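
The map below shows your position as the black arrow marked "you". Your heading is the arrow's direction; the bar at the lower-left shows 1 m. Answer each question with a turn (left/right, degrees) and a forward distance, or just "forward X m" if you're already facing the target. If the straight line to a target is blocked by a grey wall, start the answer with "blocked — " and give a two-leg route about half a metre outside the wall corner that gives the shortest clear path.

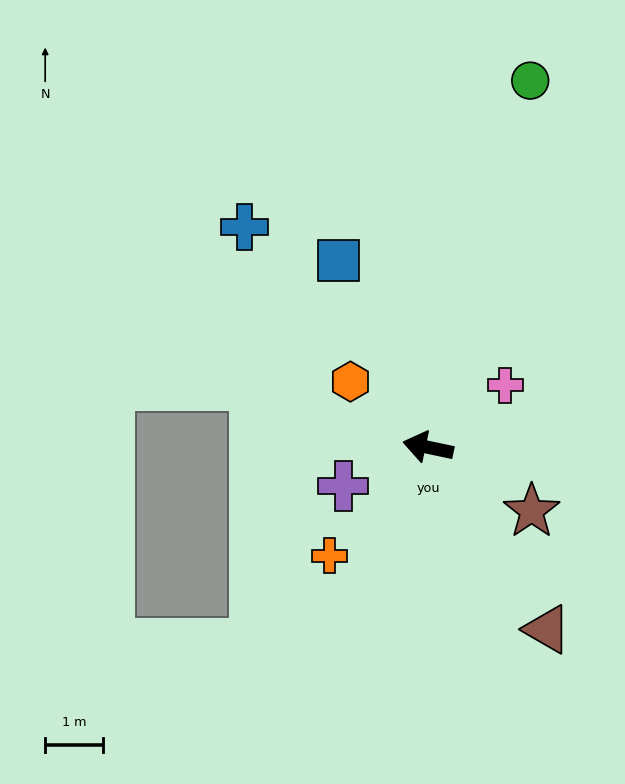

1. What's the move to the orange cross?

turn left 60°, forward 2.5 m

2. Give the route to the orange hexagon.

turn right 28°, forward 1.7 m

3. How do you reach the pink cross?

turn right 129°, forward 1.7 m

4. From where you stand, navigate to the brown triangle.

turn left 135°, forward 3.7 m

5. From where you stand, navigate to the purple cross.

turn left 36°, forward 1.6 m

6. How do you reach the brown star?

turn left 160°, forward 2.1 m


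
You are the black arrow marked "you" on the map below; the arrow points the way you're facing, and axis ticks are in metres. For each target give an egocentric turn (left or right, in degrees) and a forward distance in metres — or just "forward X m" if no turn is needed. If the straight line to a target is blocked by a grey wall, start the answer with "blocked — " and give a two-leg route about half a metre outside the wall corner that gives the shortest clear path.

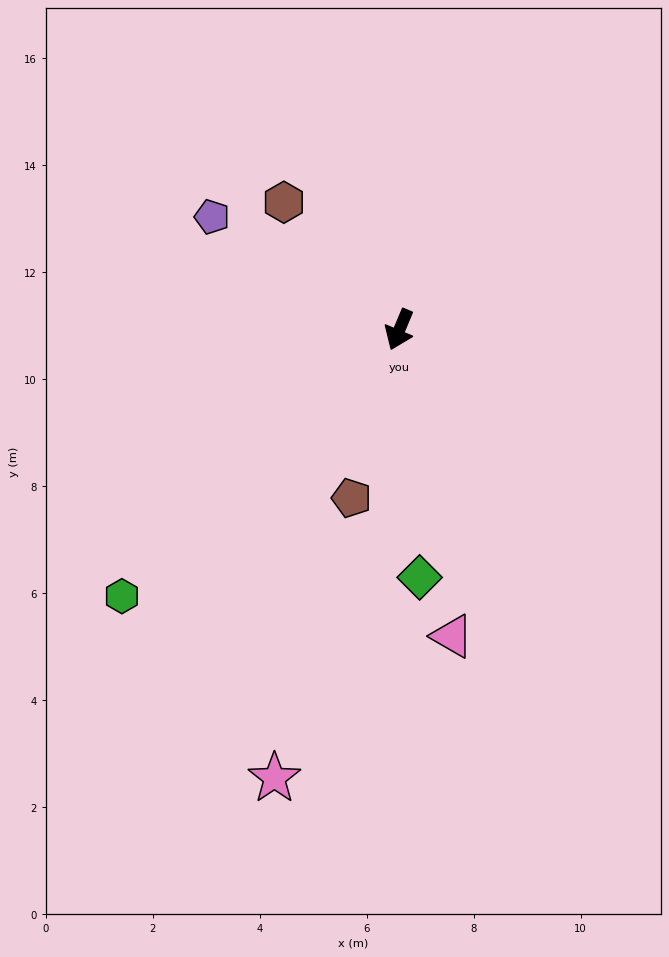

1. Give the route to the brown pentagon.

turn left 7°, forward 3.3 m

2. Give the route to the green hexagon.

turn right 23°, forward 7.2 m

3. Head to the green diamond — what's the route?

turn left 27°, forward 4.6 m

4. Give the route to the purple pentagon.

turn right 98°, forward 4.1 m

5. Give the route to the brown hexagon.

turn right 115°, forward 3.2 m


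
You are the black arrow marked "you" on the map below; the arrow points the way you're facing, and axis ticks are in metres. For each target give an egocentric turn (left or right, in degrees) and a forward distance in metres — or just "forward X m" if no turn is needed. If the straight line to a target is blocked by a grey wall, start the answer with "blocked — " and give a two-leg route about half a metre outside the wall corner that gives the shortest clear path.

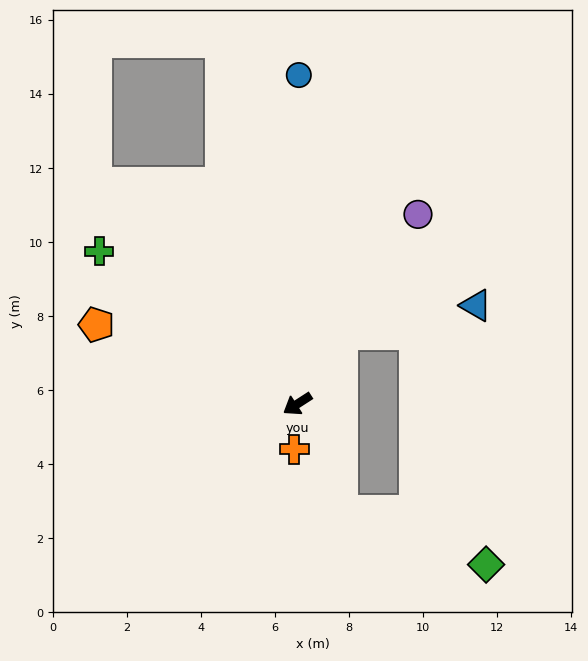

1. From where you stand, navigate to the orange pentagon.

turn right 54°, forward 5.8 m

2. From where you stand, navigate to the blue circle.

turn right 123°, forward 8.9 m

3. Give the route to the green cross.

turn right 70°, forward 6.8 m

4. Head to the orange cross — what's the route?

turn left 53°, forward 1.2 m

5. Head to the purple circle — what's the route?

turn right 155°, forward 6.1 m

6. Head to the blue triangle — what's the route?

blocked — turn right 156°, forward 2.2 m, then turn right 45°, forward 3.7 m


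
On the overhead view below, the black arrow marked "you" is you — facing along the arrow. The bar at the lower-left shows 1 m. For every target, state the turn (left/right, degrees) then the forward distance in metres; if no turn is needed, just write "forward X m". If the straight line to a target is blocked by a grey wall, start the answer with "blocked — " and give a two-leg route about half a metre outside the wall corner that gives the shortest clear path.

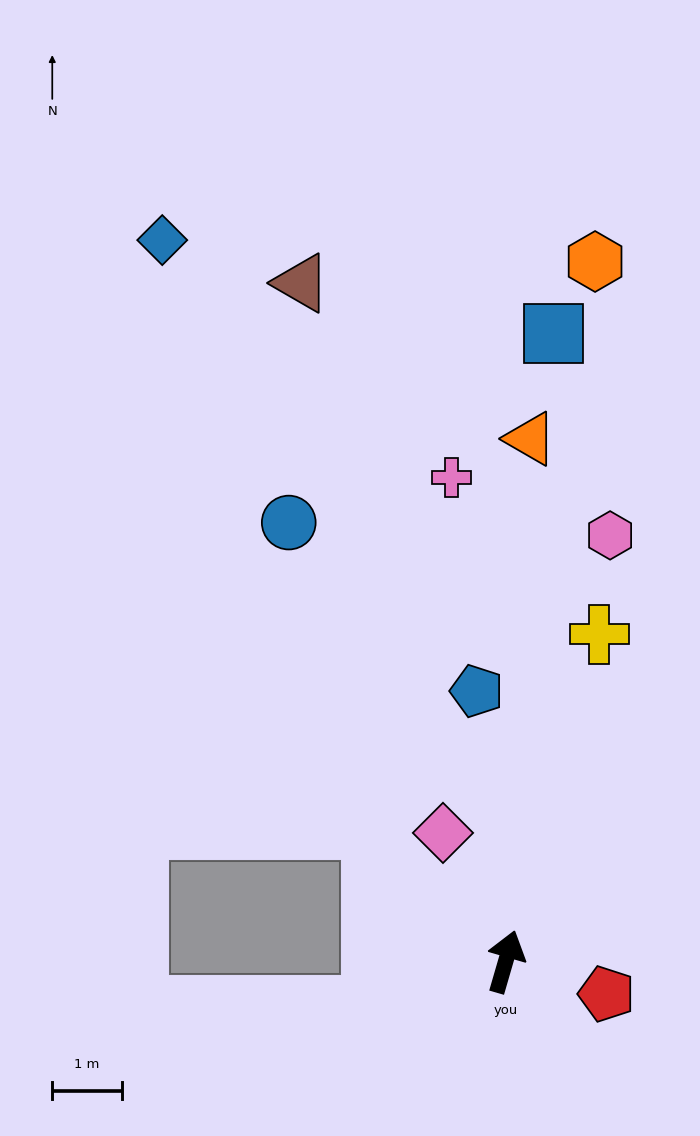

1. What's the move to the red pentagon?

turn right 92°, forward 1.5 m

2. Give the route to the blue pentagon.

turn left 22°, forward 3.9 m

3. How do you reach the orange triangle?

turn left 13°, forward 7.5 m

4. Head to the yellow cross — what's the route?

forward 4.9 m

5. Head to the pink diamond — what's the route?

turn left 42°, forward 2.1 m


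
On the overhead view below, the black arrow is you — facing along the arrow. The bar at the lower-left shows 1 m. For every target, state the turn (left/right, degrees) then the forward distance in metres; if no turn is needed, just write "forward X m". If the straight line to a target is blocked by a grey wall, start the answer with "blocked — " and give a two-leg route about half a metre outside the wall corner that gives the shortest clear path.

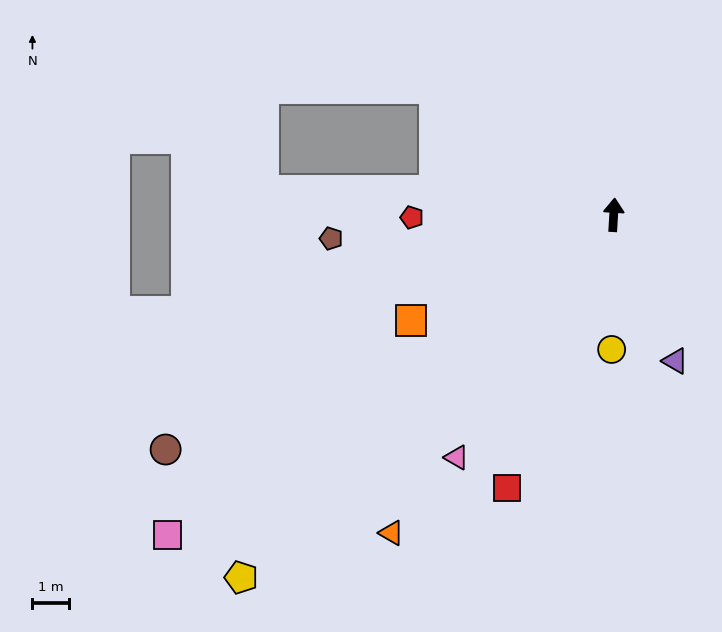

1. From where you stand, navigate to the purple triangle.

turn right 154°, forward 4.4 m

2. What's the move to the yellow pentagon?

turn left 138°, forward 14.3 m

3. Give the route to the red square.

turn left 162°, forward 8.1 m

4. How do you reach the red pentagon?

turn left 94°, forward 5.5 m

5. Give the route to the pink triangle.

turn left 151°, forward 7.9 m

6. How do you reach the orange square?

turn left 121°, forward 6.3 m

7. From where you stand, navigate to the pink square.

turn left 129°, forward 15.1 m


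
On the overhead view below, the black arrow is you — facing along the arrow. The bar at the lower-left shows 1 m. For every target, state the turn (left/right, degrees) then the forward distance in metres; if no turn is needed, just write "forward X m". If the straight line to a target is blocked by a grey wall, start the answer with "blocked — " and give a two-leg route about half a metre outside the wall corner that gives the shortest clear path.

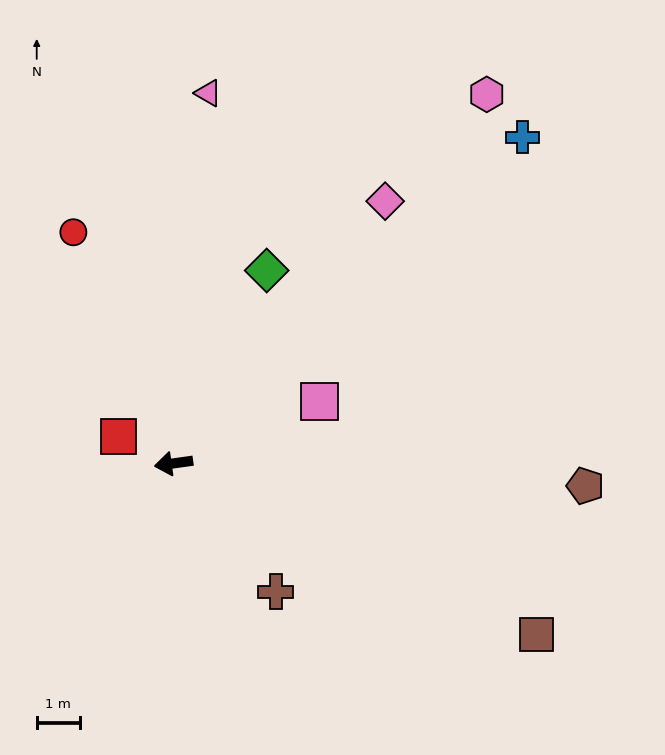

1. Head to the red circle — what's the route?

turn right 75°, forward 5.8 m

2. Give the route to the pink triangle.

turn right 103°, forward 8.6 m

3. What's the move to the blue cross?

turn right 145°, forward 11.0 m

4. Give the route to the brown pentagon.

turn left 169°, forward 9.5 m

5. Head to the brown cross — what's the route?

turn left 120°, forward 3.8 m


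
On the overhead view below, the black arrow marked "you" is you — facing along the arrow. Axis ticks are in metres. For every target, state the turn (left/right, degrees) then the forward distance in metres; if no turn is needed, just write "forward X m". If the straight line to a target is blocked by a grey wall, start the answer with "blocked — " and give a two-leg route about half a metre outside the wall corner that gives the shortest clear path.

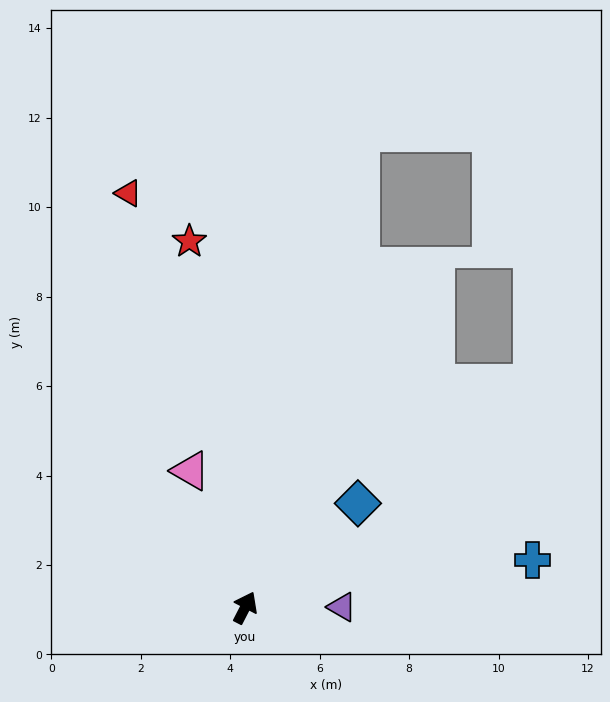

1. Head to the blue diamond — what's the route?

turn right 20°, forward 3.4 m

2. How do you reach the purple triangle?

turn right 62°, forward 2.2 m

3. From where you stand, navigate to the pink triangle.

turn left 49°, forward 3.3 m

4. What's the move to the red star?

turn left 36°, forward 8.3 m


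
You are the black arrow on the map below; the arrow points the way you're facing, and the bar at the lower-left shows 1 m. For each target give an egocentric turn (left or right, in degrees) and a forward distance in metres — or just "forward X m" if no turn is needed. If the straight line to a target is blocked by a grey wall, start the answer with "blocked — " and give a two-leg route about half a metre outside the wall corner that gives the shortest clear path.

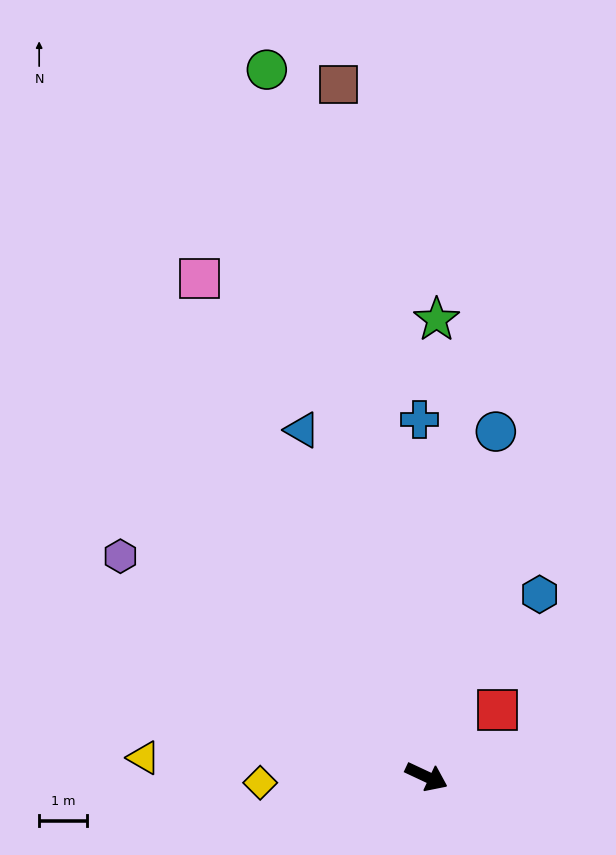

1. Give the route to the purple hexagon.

turn left 169°, forward 7.8 m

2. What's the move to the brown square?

turn left 122°, forward 14.5 m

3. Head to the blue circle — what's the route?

turn left 104°, forward 7.3 m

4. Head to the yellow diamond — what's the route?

turn right 153°, forward 3.4 m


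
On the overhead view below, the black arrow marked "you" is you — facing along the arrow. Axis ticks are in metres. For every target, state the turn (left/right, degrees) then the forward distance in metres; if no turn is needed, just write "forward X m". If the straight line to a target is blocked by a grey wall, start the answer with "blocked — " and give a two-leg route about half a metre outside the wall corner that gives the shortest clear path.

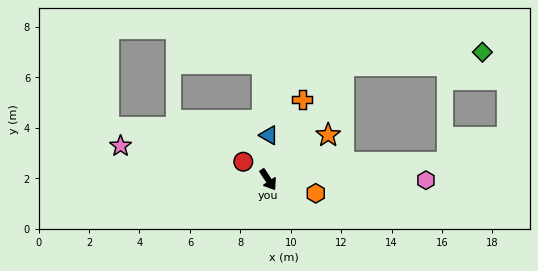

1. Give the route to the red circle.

turn right 159°, forward 1.2 m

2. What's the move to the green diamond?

blocked — turn left 113°, forward 5.4 m, then turn right 51°, forward 5.5 m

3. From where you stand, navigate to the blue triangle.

turn left 146°, forward 1.8 m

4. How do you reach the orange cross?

turn left 124°, forward 3.5 m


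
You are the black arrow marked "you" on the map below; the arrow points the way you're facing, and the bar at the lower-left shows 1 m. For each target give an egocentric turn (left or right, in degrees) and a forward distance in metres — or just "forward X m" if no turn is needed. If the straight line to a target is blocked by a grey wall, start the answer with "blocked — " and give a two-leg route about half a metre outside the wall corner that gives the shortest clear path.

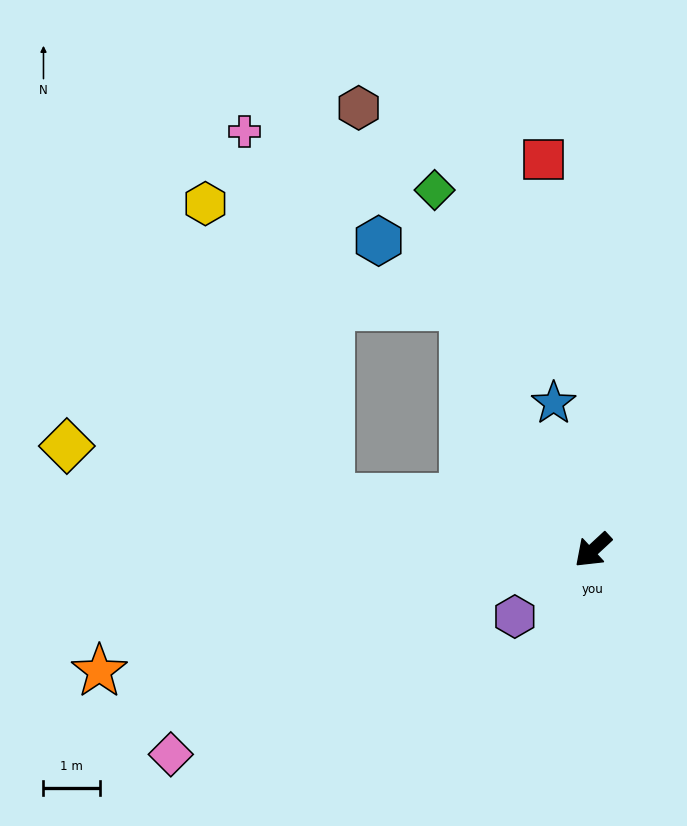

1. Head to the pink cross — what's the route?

blocked — turn right 54°, forward 4.7 m, then turn right 66°, forward 6.6 m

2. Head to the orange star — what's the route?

turn right 29°, forward 9.0 m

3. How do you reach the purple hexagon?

turn right 2°, forward 1.8 m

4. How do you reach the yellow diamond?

turn right 54°, forward 9.5 m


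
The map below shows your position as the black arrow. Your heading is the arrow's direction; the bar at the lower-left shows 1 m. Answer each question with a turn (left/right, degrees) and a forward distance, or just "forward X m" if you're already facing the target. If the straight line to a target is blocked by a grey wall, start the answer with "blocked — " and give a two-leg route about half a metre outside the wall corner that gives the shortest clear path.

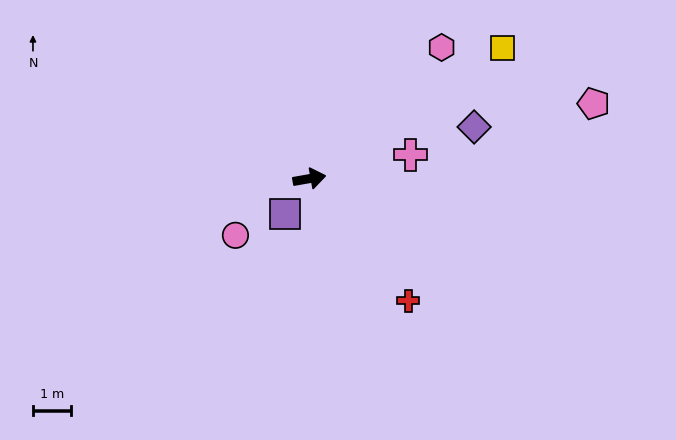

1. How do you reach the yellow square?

turn left 24°, forward 6.1 m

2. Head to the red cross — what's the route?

turn right 61°, forward 4.1 m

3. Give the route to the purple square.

turn right 134°, forward 1.1 m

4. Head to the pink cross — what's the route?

turn left 3°, forward 2.7 m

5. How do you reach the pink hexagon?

turn left 35°, forward 4.9 m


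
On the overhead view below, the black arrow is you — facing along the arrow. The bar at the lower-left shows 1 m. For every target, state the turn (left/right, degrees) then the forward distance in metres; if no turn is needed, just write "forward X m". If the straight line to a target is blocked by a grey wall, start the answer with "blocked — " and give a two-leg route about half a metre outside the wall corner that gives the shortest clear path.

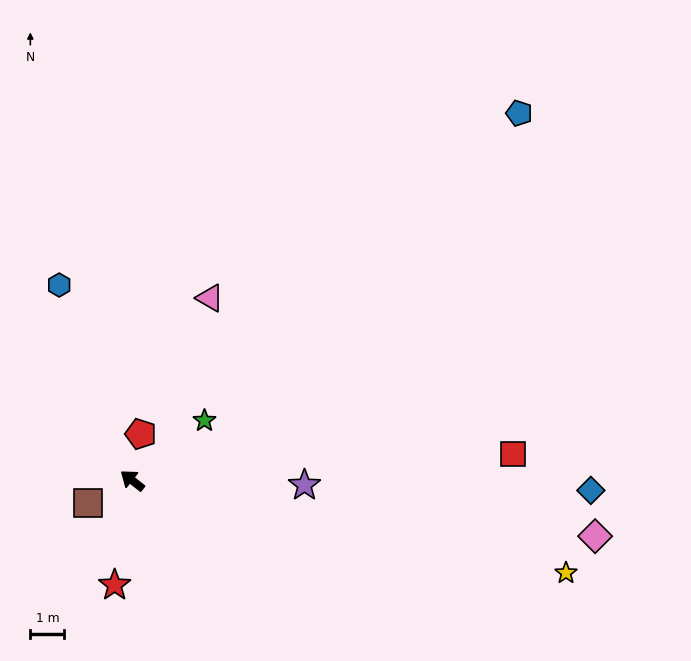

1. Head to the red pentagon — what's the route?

turn right 62°, forward 1.4 m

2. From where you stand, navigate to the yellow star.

turn right 154°, forward 13.0 m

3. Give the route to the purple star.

turn right 143°, forward 5.0 m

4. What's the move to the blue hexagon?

turn right 31°, forward 6.1 m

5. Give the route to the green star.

turn right 102°, forward 2.7 m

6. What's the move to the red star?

turn left 119°, forward 3.1 m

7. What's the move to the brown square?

turn left 65°, forward 1.5 m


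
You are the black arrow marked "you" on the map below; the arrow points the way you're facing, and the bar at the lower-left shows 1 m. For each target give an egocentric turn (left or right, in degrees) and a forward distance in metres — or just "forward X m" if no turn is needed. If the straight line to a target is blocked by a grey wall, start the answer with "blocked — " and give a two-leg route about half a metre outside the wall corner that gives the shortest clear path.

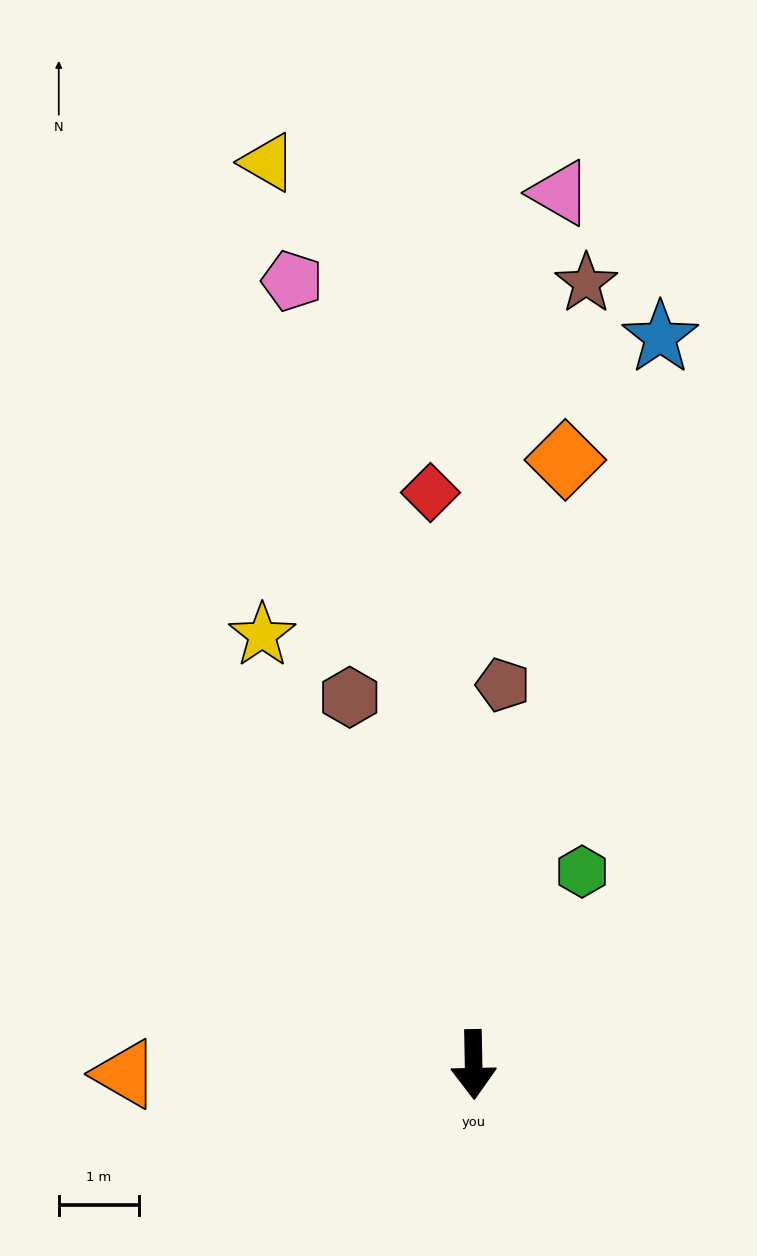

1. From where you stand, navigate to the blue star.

turn left 164°, forward 9.3 m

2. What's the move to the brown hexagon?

turn right 162°, forward 4.8 m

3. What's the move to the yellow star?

turn right 155°, forward 5.9 m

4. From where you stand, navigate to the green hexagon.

turn left 150°, forward 2.7 m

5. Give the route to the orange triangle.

turn right 90°, forward 4.3 m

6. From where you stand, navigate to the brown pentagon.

turn left 174°, forward 4.7 m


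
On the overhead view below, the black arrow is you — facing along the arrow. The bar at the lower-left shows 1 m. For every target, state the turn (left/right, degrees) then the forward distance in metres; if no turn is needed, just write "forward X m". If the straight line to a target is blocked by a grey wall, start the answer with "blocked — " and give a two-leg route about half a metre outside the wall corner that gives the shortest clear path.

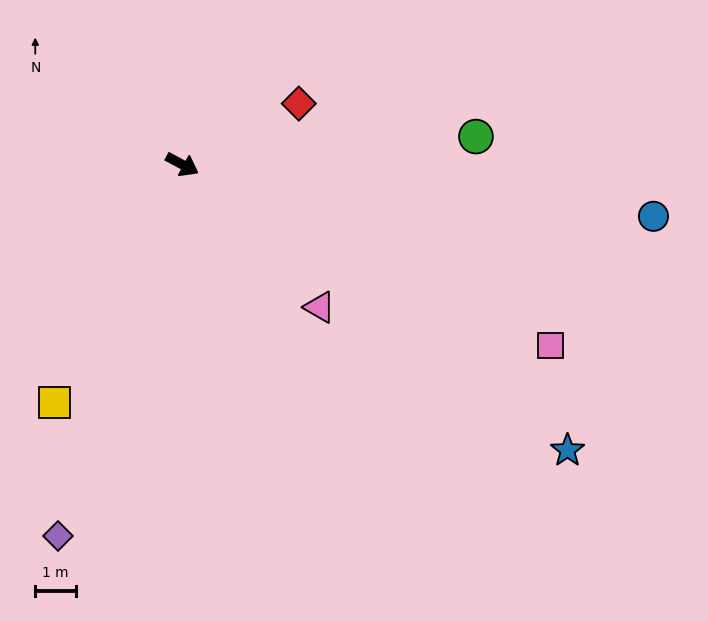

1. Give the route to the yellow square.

turn right 90°, forward 6.7 m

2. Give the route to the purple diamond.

turn right 80°, forward 9.7 m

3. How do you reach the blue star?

turn right 8°, forward 11.8 m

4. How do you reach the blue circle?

turn left 22°, forward 11.7 m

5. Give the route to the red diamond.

turn left 56°, forward 3.2 m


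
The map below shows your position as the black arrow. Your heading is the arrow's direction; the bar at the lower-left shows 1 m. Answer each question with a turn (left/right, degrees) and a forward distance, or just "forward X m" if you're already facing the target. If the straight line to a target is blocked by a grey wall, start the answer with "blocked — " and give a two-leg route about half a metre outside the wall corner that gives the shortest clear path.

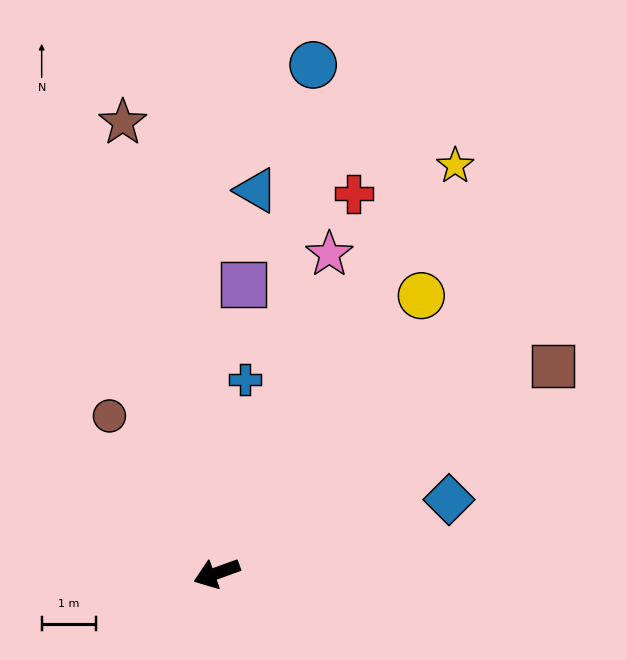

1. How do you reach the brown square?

turn right 168°, forward 7.2 m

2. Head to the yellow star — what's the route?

turn right 140°, forward 8.7 m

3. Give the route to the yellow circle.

turn right 146°, forward 6.3 m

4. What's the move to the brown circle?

turn right 76°, forward 3.5 m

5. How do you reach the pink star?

turn right 129°, forward 6.2 m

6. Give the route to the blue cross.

turn right 118°, forward 3.6 m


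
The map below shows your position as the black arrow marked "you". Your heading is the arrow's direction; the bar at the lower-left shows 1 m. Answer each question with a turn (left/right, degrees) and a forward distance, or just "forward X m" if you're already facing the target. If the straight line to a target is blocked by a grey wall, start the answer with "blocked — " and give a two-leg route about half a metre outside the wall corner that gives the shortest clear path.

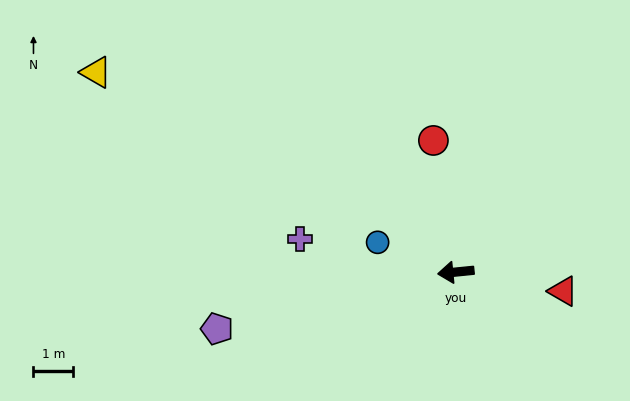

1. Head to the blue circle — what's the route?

turn right 27°, forward 2.1 m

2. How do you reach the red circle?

turn right 86°, forward 3.4 m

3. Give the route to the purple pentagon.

turn left 8°, forward 6.2 m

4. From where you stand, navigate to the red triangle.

turn left 164°, forward 2.7 m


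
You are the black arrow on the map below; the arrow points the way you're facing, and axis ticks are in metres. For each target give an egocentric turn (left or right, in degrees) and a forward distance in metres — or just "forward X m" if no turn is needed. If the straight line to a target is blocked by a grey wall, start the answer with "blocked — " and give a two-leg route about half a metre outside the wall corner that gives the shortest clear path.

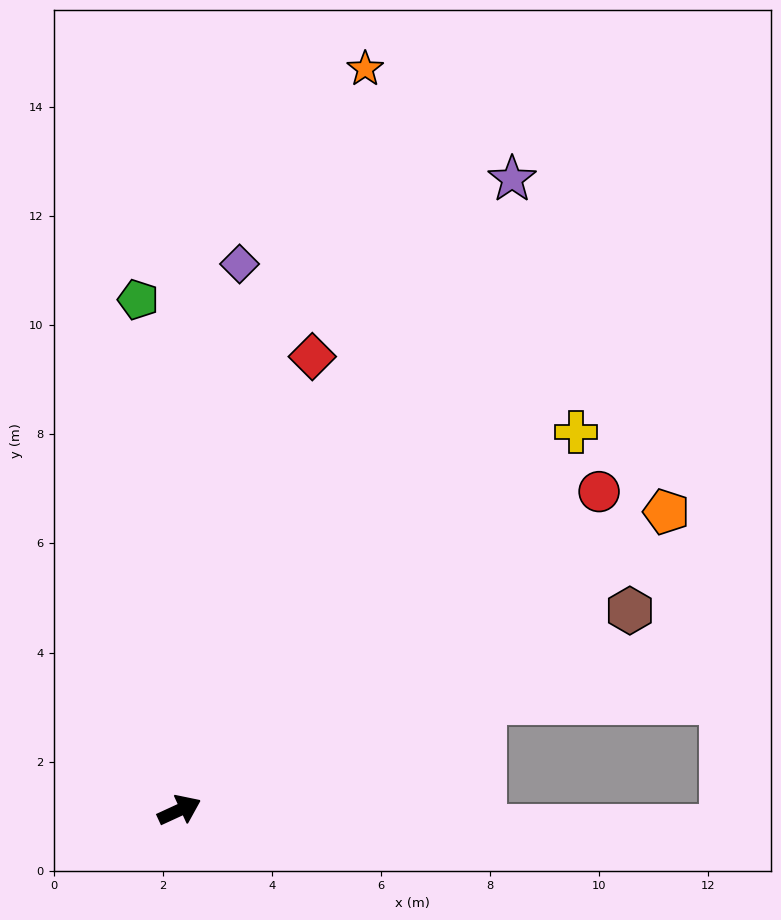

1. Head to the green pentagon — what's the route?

turn left 70°, forward 9.4 m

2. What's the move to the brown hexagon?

forward 9.0 m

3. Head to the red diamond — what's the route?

turn left 49°, forward 8.7 m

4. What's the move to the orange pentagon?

turn left 7°, forward 10.5 m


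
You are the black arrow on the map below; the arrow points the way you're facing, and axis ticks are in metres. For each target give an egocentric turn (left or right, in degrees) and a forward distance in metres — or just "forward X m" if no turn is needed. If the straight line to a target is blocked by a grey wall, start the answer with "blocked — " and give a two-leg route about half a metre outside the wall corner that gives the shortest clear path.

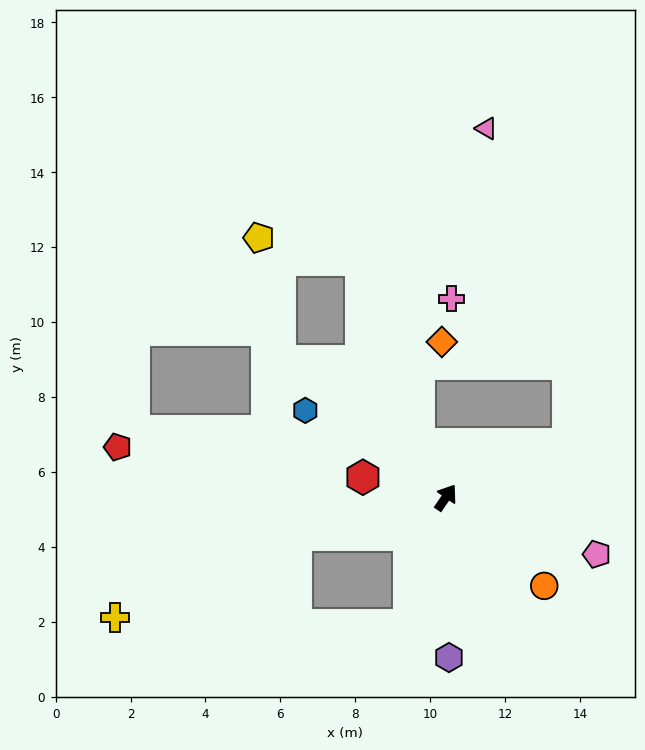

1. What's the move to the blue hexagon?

turn left 93°, forward 4.4 m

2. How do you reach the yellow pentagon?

blocked — turn left 85°, forward 5.7 m, then turn right 41°, forward 3.3 m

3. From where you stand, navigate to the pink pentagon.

turn right 76°, forward 4.3 m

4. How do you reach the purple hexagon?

turn right 144°, forward 4.3 m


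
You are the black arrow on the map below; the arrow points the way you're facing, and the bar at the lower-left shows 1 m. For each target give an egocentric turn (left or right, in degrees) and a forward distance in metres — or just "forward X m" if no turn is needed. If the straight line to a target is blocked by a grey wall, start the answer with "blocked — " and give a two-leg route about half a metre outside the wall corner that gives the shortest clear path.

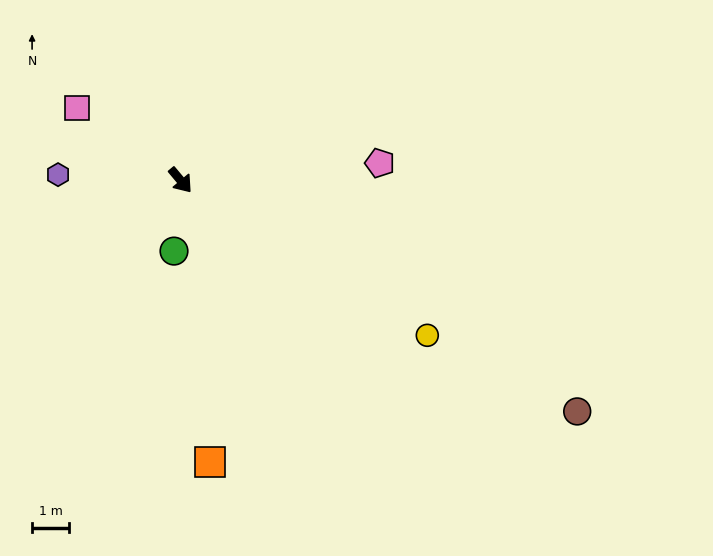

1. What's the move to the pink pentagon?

turn left 55°, forward 5.4 m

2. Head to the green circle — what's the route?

turn right 45°, forward 1.9 m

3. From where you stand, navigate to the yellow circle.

turn left 18°, forward 7.9 m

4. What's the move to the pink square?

turn right 165°, forward 3.4 m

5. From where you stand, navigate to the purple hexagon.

turn right 133°, forward 3.3 m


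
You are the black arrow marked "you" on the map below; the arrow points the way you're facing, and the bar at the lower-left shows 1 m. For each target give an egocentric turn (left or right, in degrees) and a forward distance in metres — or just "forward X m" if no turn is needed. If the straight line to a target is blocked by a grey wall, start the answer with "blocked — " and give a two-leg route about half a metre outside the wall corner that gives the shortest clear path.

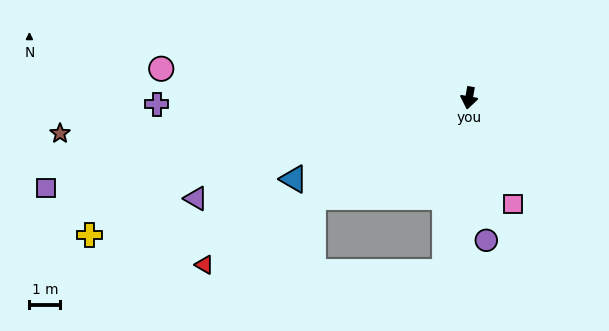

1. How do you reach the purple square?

turn right 68°, forward 14.1 m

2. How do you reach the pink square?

turn left 32°, forward 3.7 m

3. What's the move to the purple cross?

turn right 79°, forward 10.2 m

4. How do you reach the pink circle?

turn right 85°, forward 10.1 m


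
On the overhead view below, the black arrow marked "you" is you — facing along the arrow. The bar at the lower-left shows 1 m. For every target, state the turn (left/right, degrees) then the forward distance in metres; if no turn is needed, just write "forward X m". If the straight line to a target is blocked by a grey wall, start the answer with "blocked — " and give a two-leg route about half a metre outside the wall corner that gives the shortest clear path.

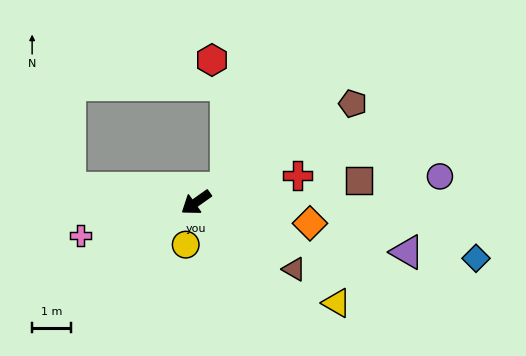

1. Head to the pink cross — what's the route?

turn right 19°, forward 3.1 m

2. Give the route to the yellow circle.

turn left 41°, forward 1.1 m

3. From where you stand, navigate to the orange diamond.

turn left 134°, forward 3.0 m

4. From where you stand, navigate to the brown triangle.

turn left 110°, forward 3.1 m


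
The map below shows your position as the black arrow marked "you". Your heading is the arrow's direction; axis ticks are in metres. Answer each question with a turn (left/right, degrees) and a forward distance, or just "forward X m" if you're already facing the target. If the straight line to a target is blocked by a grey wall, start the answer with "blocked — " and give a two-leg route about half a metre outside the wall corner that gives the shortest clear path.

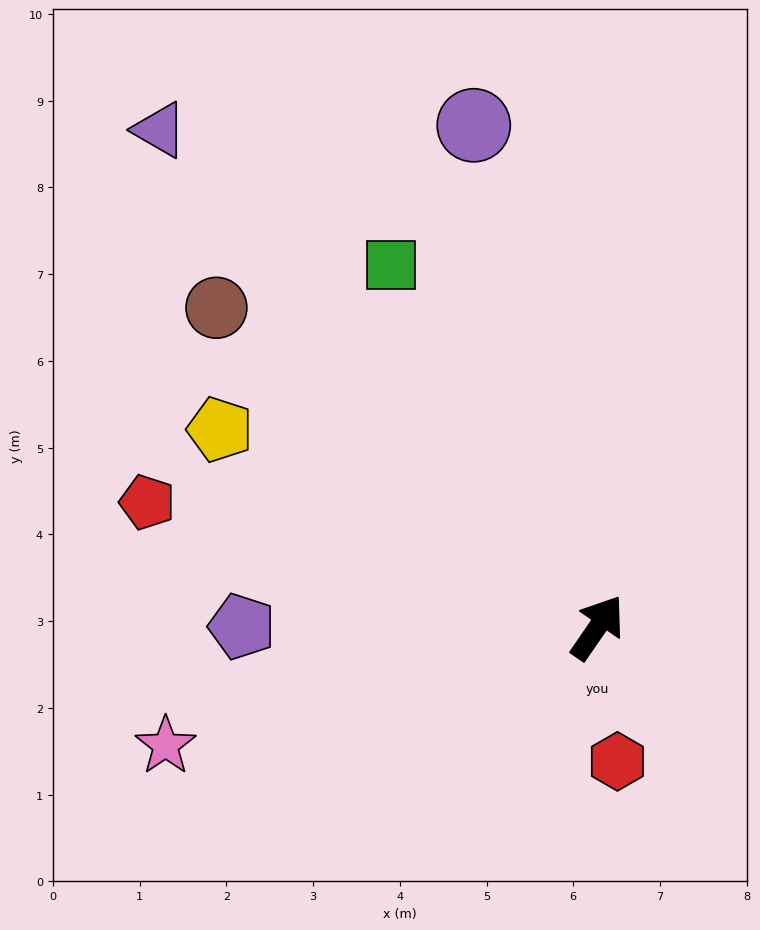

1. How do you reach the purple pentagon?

turn left 124°, forward 4.1 m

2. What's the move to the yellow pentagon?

turn left 97°, forward 4.9 m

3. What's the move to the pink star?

turn left 140°, forward 5.2 m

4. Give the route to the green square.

turn left 64°, forward 4.8 m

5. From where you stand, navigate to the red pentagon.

turn left 109°, forward 5.4 m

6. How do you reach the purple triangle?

turn left 76°, forward 7.6 m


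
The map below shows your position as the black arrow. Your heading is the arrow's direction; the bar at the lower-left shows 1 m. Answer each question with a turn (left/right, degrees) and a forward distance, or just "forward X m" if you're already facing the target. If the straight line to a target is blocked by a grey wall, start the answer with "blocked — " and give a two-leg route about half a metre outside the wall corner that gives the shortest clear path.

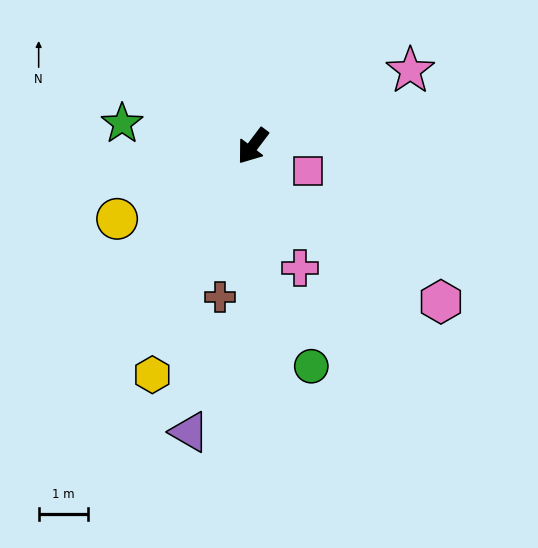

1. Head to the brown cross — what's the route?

turn left 25°, forward 3.2 m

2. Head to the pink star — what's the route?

turn left 153°, forward 3.6 m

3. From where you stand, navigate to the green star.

turn right 63°, forward 2.7 m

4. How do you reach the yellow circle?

turn right 25°, forward 3.1 m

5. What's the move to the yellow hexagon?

turn left 13°, forward 5.1 m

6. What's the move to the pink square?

turn left 103°, forward 1.2 m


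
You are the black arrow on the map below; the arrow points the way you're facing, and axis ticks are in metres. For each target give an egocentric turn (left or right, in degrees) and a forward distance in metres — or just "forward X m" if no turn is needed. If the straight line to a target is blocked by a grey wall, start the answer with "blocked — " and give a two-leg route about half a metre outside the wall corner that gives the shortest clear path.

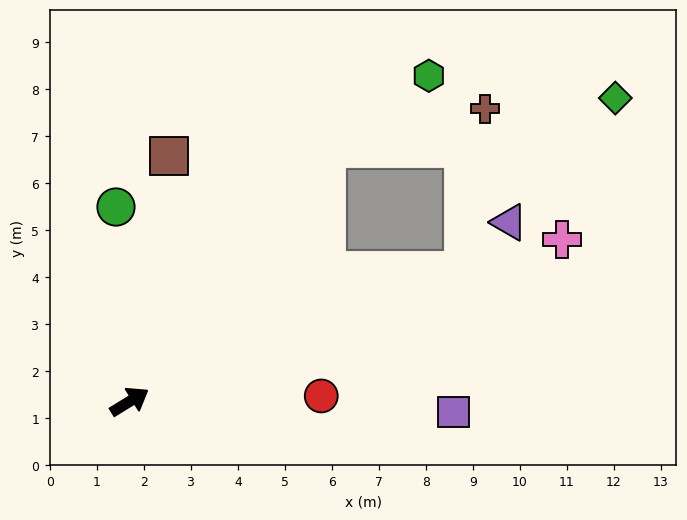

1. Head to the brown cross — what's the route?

blocked — turn left 21°, forward 6.8 m, then turn right 39°, forward 3.5 m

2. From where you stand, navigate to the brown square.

turn left 49°, forward 5.3 m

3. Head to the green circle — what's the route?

turn left 62°, forward 4.1 m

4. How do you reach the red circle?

turn right 30°, forward 4.1 m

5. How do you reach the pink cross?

turn right 11°, forward 9.8 m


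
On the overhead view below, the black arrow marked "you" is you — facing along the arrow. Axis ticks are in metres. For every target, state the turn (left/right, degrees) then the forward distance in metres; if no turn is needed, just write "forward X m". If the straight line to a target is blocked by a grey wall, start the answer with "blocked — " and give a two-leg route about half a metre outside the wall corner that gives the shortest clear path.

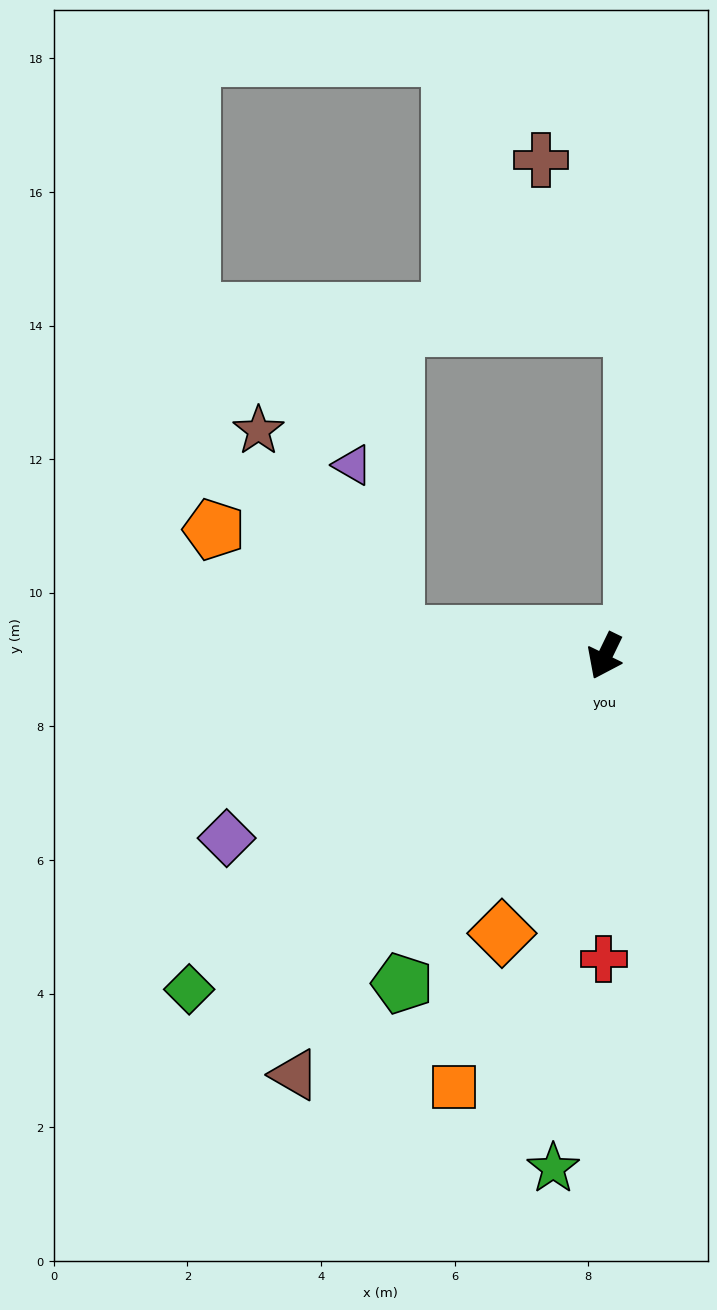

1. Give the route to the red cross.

turn left 26°, forward 4.5 m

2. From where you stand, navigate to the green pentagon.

turn right 6°, forward 5.8 m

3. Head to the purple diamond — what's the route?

turn right 38°, forward 6.3 m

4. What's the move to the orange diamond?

turn left 6°, forward 4.4 m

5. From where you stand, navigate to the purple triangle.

blocked — turn right 70°, forward 3.2 m, then turn right 70°, forward 2.6 m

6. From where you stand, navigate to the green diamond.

turn right 25°, forward 8.0 m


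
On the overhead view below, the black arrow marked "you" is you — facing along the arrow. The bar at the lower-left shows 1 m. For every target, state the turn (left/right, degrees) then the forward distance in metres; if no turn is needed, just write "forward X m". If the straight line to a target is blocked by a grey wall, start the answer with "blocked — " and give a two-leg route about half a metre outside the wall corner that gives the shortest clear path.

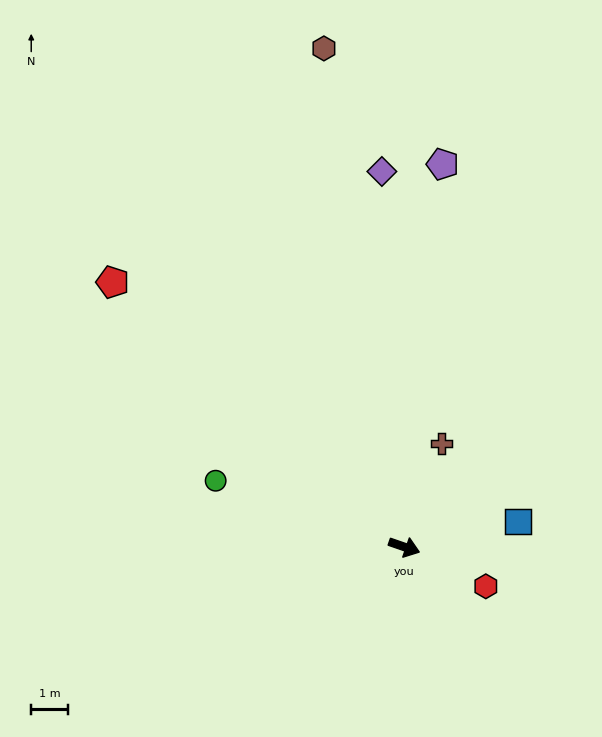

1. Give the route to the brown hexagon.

turn left 118°, forward 13.6 m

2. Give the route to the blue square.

turn left 32°, forward 3.1 m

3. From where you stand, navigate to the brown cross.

turn left 89°, forward 3.0 m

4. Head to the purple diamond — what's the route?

turn left 112°, forward 10.1 m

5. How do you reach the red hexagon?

turn right 7°, forward 2.4 m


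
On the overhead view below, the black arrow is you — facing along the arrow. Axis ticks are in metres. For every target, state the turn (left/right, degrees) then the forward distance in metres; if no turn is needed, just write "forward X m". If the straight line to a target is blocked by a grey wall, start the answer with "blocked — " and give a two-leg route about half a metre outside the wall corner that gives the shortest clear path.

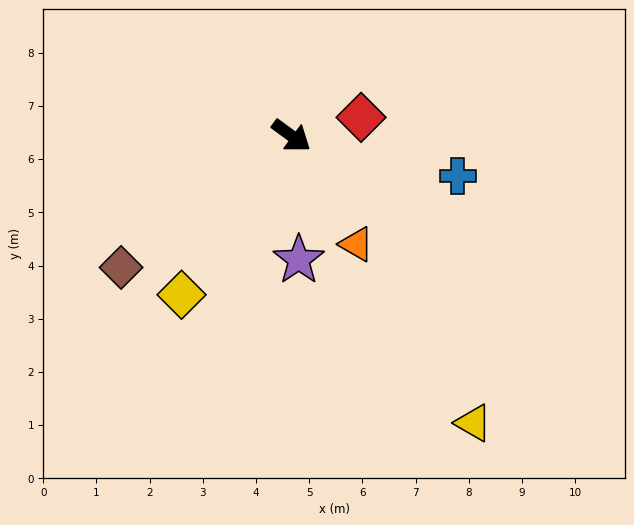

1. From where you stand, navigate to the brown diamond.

turn right 106°, forward 4.0 m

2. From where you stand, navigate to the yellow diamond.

turn right 88°, forward 3.6 m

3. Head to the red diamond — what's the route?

turn left 51°, forward 1.4 m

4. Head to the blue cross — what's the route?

turn left 23°, forward 3.2 m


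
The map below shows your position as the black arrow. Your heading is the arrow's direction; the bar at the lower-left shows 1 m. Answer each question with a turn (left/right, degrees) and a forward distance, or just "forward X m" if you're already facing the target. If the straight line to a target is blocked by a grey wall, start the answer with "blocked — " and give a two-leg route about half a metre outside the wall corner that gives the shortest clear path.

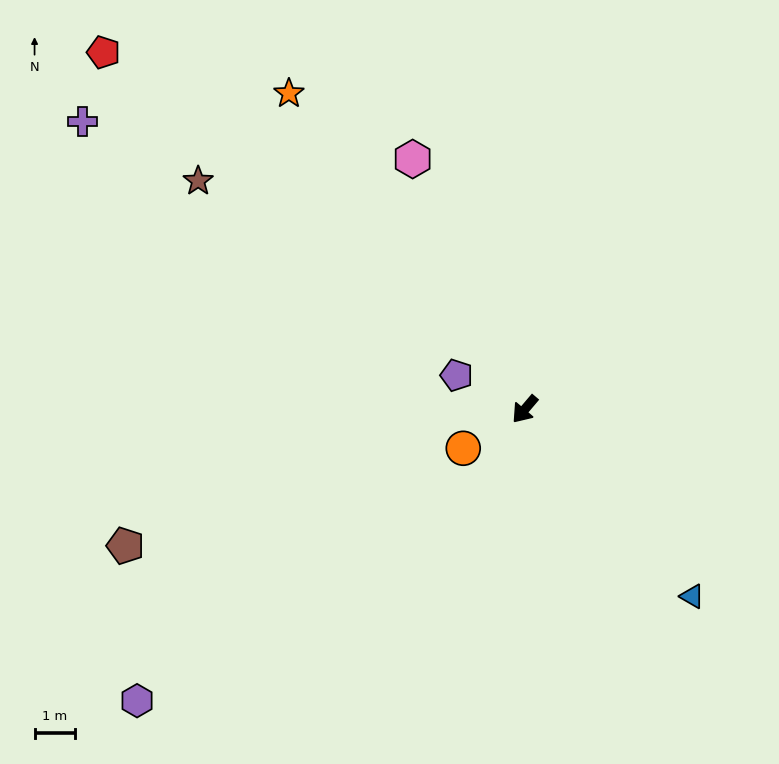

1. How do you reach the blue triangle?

turn left 82°, forward 6.2 m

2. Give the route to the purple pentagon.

turn right 76°, forward 1.9 m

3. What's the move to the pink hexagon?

turn right 115°, forward 6.8 m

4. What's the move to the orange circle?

turn right 17°, forward 1.8 m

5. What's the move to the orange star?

turn right 103°, forward 9.8 m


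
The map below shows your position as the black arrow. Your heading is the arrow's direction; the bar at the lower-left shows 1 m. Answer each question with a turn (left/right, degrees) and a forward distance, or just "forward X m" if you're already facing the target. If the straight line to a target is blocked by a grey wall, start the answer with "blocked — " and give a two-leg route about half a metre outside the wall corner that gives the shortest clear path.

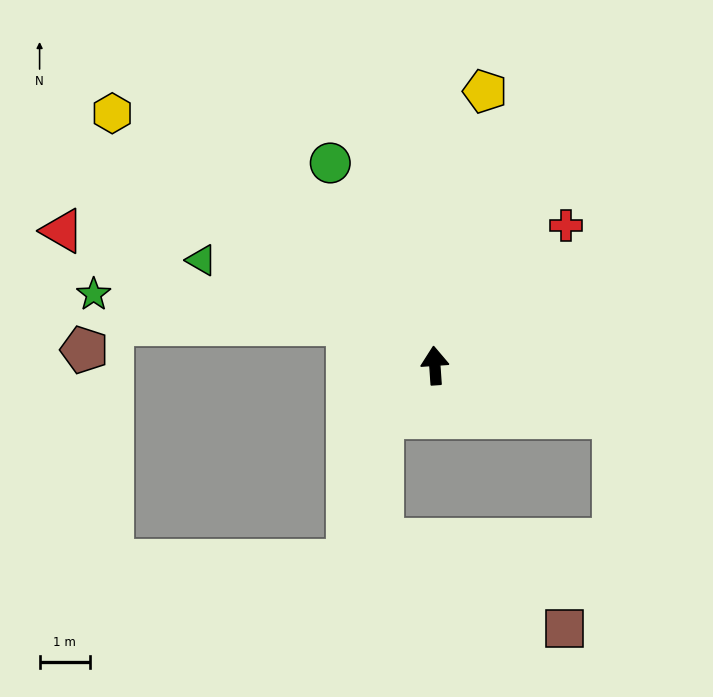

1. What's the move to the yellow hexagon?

turn left 48°, forward 8.2 m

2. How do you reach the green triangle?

turn left 62°, forward 5.1 m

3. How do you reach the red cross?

turn right 47°, forward 3.8 m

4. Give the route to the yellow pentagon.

turn right 14°, forward 5.6 m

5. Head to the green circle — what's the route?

turn left 23°, forward 4.5 m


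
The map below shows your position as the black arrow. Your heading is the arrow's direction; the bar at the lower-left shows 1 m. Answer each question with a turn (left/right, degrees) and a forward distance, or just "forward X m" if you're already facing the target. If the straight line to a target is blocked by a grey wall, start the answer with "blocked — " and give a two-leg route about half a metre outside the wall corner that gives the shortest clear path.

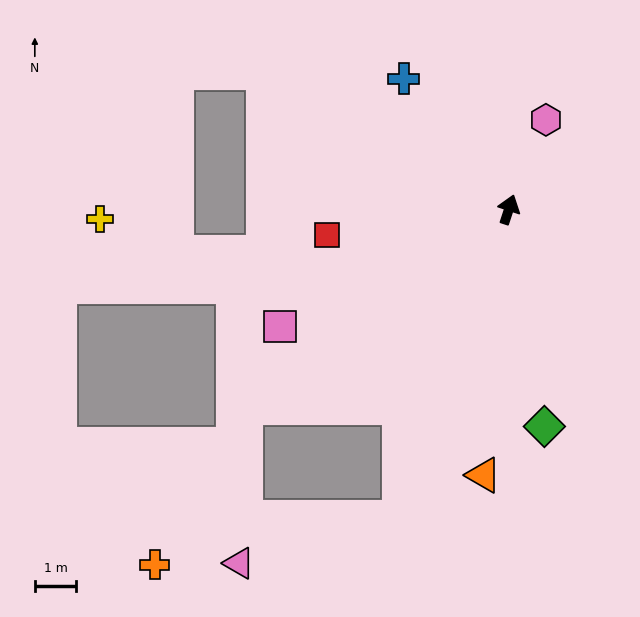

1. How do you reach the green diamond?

turn right 153°, forward 5.3 m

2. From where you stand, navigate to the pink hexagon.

turn right 4°, forward 2.3 m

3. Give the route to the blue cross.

turn left 57°, forward 4.0 m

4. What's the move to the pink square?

turn left 135°, forward 6.2 m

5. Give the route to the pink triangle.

blocked — turn left 145°, forward 7.9 m, then turn left 51°, forward 3.8 m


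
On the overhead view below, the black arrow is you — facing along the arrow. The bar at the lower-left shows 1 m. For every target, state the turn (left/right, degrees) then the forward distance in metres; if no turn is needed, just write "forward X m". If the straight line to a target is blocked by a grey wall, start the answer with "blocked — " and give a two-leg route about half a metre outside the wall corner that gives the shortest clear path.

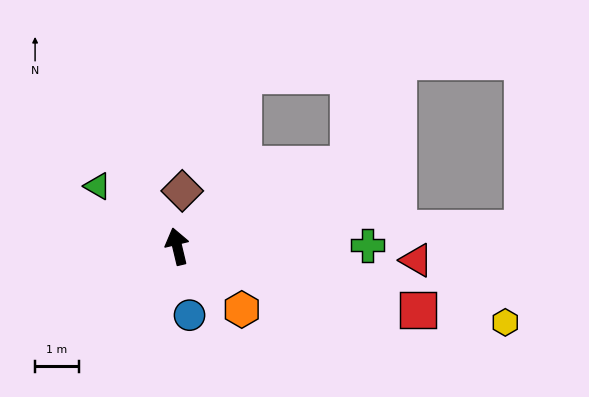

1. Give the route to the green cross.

turn right 103°, forward 4.4 m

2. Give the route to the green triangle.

turn left 39°, forward 2.3 m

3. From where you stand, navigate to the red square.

turn right 118°, forward 5.7 m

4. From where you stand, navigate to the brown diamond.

turn right 19°, forward 1.3 m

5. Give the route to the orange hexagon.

turn right 148°, forward 2.1 m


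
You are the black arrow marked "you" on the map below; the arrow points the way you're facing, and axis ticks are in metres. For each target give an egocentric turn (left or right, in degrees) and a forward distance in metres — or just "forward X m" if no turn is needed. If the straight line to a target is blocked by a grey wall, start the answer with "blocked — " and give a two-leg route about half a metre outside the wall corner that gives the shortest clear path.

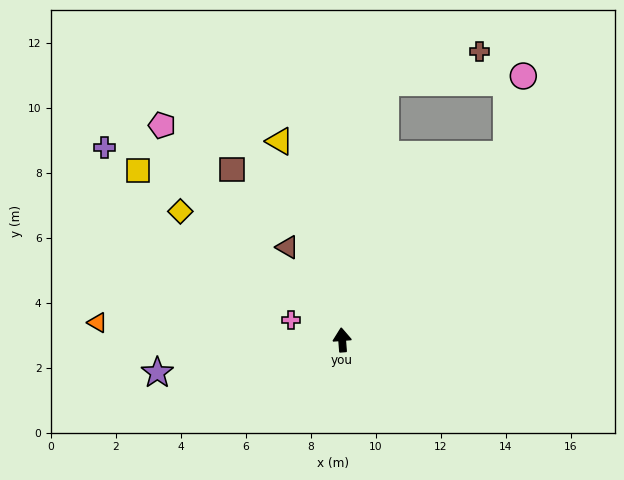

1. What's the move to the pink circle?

blocked — turn right 46°, forward 7.6 m, then turn left 30°, forward 2.5 m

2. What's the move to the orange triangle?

turn left 82°, forward 7.5 m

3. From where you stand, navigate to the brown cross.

blocked — turn right 14°, forward 8.0 m, then turn right 63°, forward 3.0 m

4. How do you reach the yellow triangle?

turn left 13°, forward 6.4 m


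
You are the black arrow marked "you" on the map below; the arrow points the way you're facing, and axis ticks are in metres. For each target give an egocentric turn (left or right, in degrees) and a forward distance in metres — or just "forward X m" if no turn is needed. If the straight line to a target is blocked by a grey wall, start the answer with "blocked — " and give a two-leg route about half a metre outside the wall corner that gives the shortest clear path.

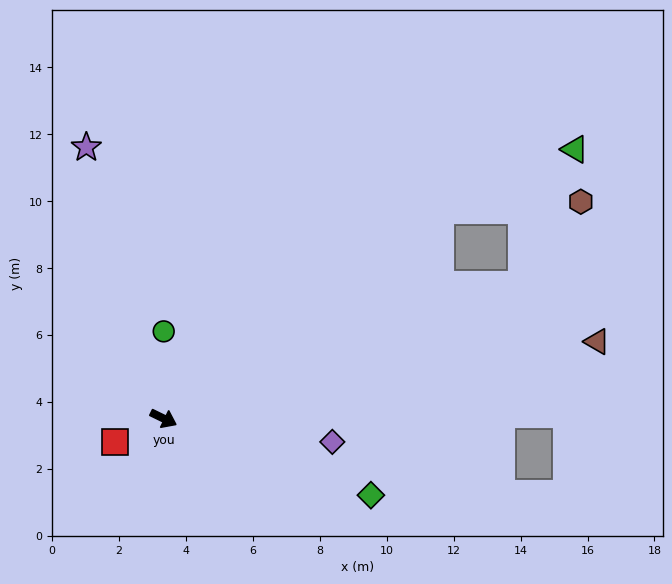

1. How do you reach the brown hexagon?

blocked — turn left 46°, forward 11.4 m, then turn left 35°, forward 3.0 m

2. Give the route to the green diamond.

turn left 6°, forward 6.6 m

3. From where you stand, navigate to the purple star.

turn left 132°, forward 8.4 m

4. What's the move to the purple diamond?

turn left 18°, forward 5.1 m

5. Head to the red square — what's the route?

turn right 128°, forward 1.6 m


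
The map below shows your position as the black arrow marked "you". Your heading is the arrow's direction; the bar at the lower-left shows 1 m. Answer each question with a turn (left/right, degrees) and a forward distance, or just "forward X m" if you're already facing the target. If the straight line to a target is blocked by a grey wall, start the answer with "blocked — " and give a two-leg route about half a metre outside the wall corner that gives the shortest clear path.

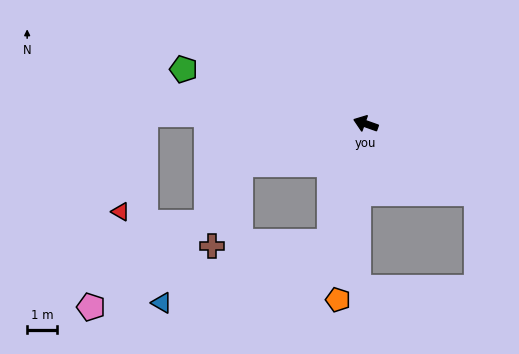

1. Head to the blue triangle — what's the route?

blocked — turn left 92°, forward 4.2 m, then turn right 52°, forward 6.0 m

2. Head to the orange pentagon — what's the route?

turn left 101°, forward 6.0 m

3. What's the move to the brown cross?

blocked — turn left 38°, forward 4.4 m, then turn left 52°, forward 2.9 m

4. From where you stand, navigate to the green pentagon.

turn left 3°, forward 6.4 m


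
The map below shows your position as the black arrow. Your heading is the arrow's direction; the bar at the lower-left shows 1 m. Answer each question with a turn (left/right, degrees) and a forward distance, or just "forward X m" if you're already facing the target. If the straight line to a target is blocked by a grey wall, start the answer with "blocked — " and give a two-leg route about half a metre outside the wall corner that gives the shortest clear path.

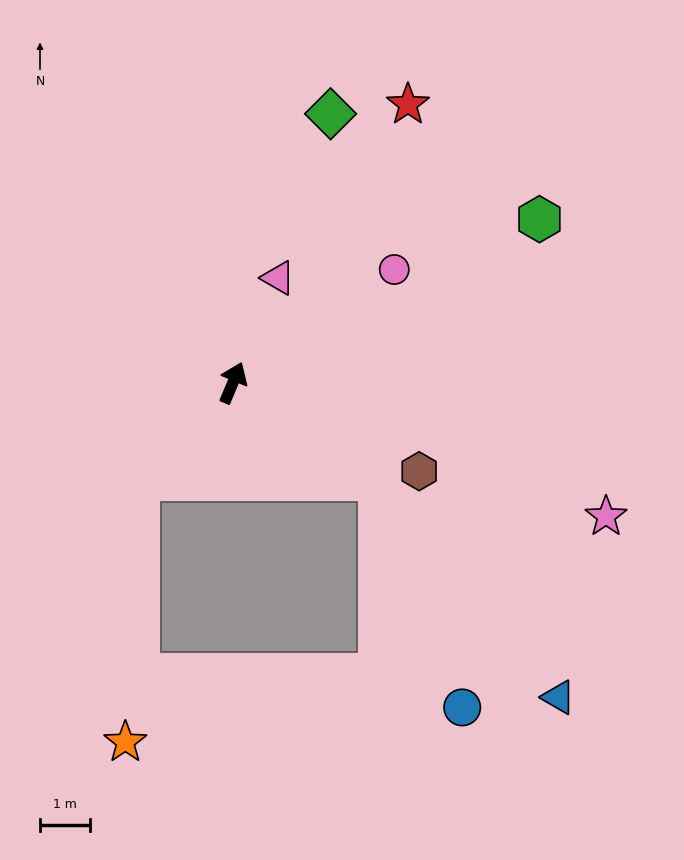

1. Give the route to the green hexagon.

turn right 39°, forward 6.9 m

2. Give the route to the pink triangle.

forward 2.3 m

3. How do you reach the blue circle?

blocked — turn right 101°, forward 3.5 m, then turn right 36°, forward 4.8 m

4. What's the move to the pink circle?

turn right 32°, forward 3.9 m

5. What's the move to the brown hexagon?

turn right 93°, forward 4.1 m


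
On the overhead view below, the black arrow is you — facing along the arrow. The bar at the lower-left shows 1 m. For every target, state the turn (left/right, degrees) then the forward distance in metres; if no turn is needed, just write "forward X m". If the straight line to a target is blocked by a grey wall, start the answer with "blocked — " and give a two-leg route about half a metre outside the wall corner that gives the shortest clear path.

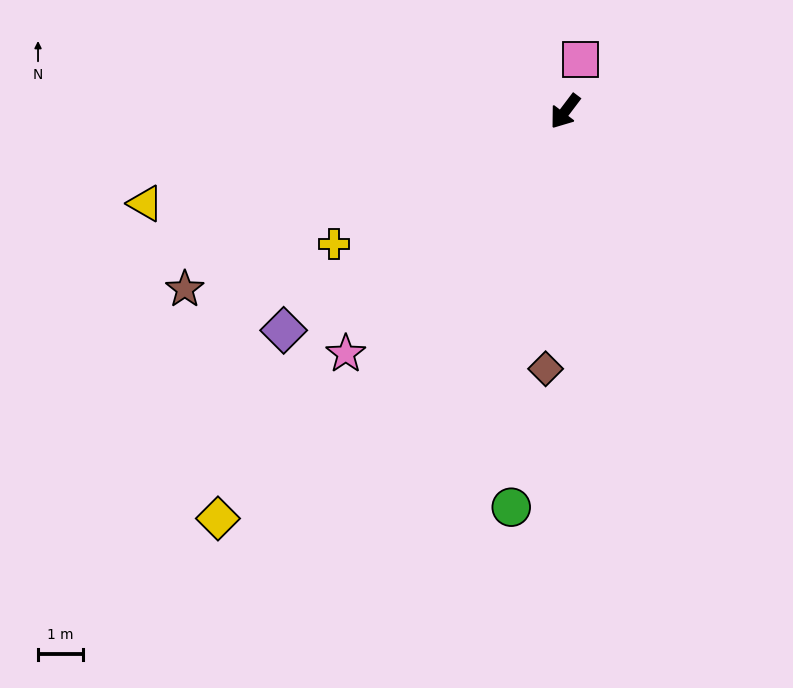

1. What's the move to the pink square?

turn right 159°, forward 1.2 m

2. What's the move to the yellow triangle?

turn right 41°, forward 9.5 m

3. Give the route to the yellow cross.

turn right 23°, forward 5.9 m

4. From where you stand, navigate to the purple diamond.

turn right 15°, forward 7.9 m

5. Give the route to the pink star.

turn right 5°, forward 7.3 m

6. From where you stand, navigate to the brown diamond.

turn left 33°, forward 5.7 m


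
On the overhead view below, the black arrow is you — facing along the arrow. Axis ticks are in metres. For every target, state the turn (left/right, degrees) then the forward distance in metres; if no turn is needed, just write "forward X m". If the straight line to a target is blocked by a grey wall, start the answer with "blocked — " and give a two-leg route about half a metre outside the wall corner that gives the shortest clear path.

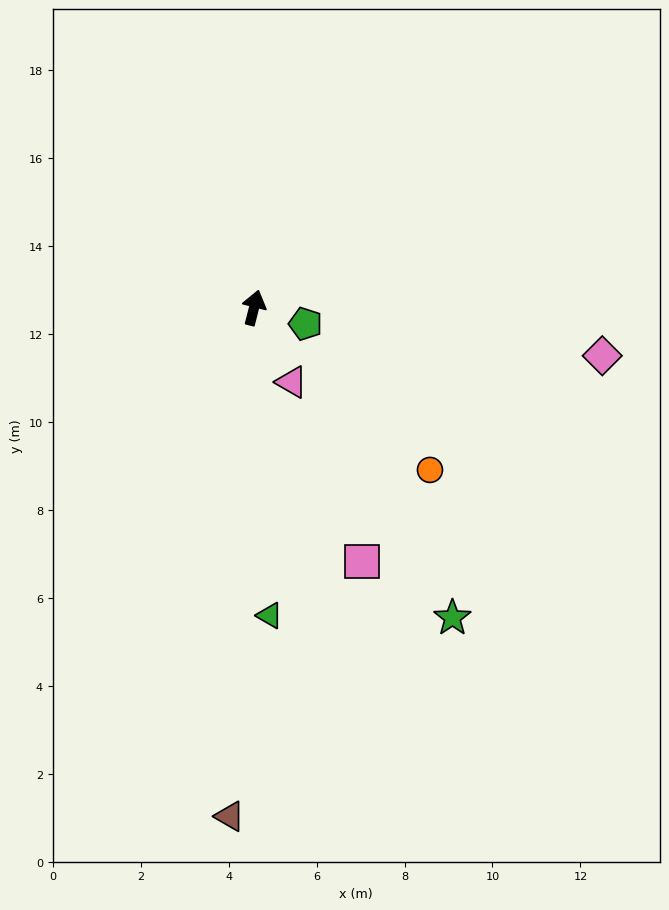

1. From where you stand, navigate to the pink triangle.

turn right 139°, forward 1.9 m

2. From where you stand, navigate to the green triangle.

turn right 163°, forward 7.0 m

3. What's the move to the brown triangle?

turn right 168°, forward 11.6 m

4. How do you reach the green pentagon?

turn right 93°, forward 1.2 m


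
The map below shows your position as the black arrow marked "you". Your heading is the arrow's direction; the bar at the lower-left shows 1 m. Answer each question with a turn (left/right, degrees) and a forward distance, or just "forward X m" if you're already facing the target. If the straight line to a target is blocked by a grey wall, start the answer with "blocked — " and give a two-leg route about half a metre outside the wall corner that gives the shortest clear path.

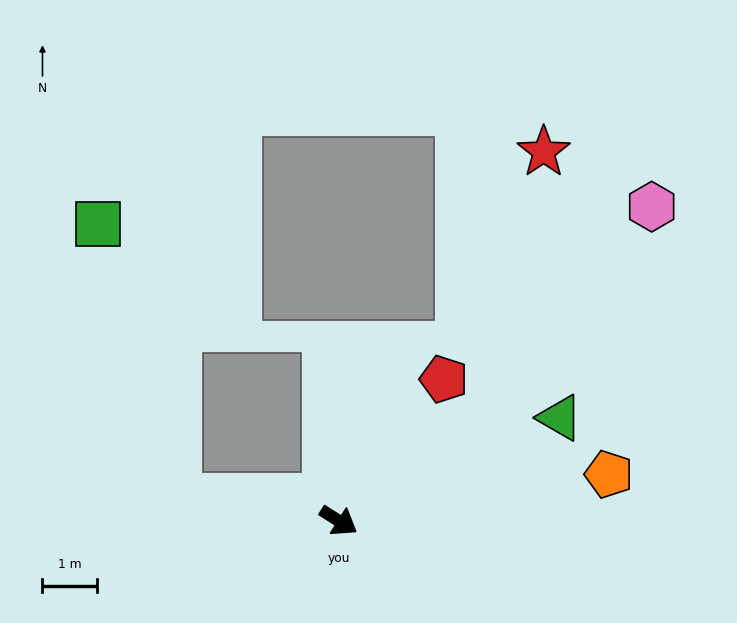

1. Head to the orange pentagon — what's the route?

turn left 42°, forward 5.0 m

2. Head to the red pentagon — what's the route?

turn left 86°, forward 3.2 m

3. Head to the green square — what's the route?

blocked — turn right 156°, forward 3.0 m, then turn right 65°, forward 5.2 m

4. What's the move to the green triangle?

turn left 57°, forward 4.5 m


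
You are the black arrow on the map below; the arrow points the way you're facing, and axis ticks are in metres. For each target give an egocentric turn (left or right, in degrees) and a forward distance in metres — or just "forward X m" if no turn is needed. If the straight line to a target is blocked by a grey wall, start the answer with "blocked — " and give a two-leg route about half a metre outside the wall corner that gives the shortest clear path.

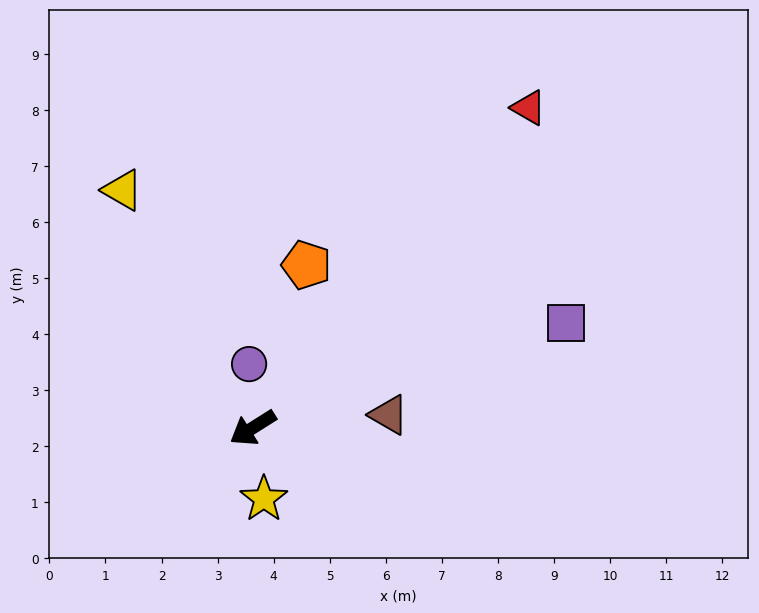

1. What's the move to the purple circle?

turn right 119°, forward 1.1 m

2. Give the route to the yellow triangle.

turn right 94°, forward 4.8 m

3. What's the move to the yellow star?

turn left 67°, forward 1.3 m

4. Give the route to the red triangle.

turn right 163°, forward 7.5 m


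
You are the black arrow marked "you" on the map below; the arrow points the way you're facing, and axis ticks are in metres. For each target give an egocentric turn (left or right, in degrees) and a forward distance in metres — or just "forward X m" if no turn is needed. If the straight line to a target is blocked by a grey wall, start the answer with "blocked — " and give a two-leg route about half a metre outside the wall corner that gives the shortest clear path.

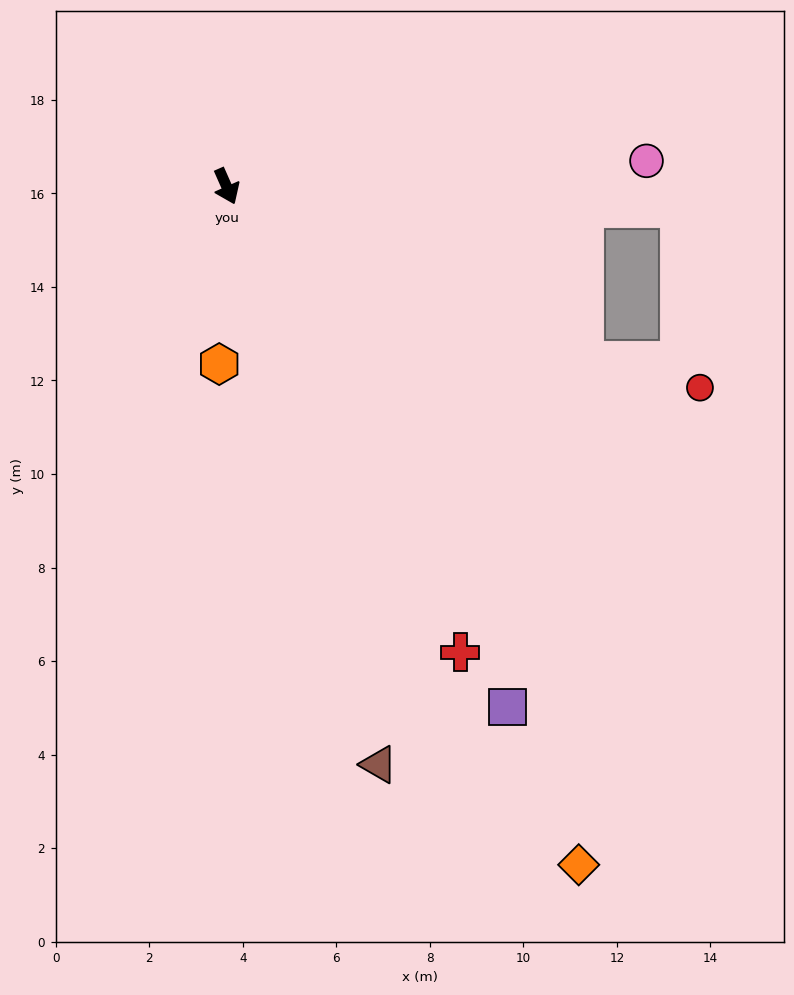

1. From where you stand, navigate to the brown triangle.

turn right 9°, forward 12.8 m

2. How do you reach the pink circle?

turn left 70°, forward 9.0 m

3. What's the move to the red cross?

turn left 3°, forward 11.1 m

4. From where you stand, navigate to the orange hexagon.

turn right 26°, forward 3.8 m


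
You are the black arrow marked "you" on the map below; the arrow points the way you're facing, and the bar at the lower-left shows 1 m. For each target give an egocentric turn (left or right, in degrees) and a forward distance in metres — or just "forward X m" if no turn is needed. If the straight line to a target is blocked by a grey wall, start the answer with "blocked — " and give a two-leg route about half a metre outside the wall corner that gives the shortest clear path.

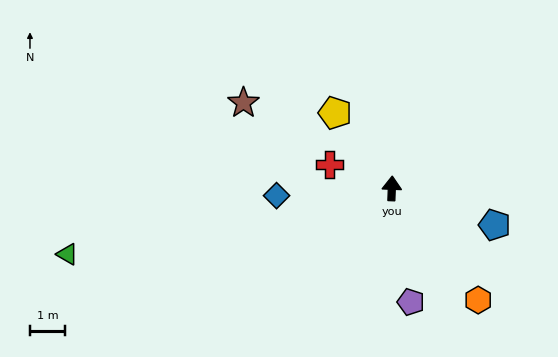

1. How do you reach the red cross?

turn left 71°, forward 1.9 m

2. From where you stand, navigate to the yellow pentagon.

turn left 39°, forward 2.7 m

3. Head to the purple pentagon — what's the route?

turn right 168°, forward 3.3 m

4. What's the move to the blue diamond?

turn left 96°, forward 3.3 m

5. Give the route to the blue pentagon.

turn right 107°, forward 3.1 m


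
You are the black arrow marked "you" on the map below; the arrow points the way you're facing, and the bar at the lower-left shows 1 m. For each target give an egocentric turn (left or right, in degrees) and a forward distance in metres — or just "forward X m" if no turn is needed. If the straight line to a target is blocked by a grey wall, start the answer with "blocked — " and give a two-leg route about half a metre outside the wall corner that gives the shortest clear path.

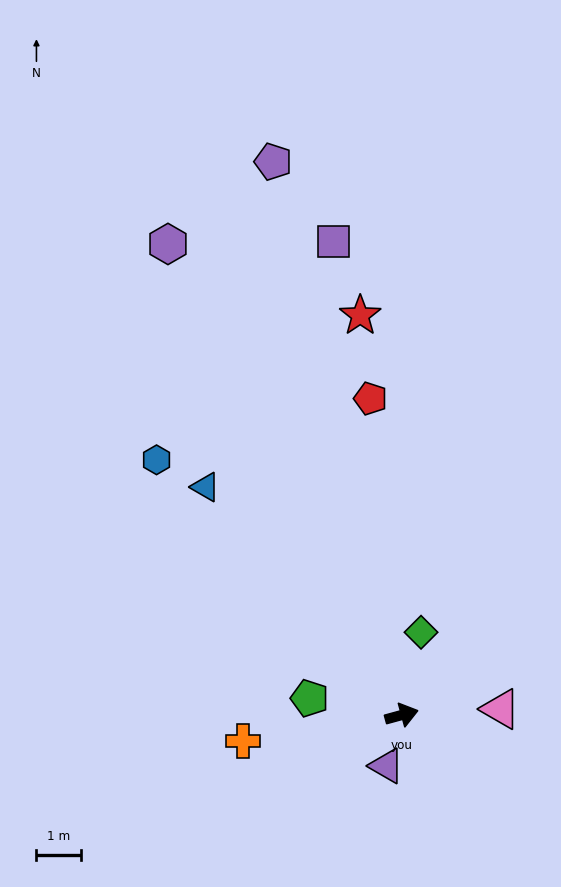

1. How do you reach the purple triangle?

turn right 122°, forward 1.2 m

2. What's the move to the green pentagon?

turn left 154°, forward 2.1 m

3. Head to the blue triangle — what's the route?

turn left 115°, forward 6.7 m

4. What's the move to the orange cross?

turn left 174°, forward 3.6 m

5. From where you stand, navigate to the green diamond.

turn left 62°, forward 1.9 m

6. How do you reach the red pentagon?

turn left 80°, forward 7.1 m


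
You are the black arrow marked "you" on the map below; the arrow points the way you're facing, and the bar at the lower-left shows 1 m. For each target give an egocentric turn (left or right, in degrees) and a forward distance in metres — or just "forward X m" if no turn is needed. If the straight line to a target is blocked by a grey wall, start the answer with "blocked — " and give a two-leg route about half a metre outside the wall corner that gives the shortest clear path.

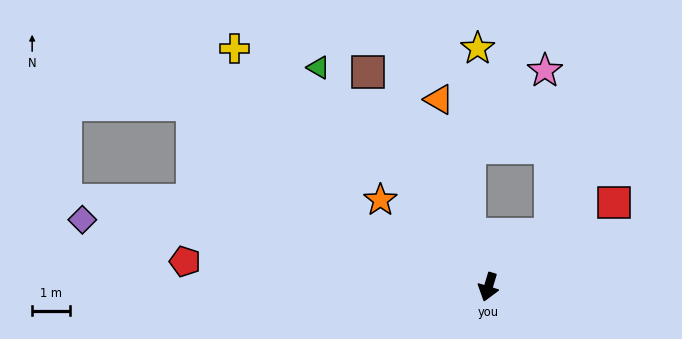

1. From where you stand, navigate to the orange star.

turn right 112°, forward 3.6 m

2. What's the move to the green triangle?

turn right 125°, forward 7.3 m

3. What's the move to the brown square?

turn right 134°, forward 6.5 m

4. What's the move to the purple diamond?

turn right 83°, forward 10.8 m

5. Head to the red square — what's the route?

turn left 141°, forward 4.0 m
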